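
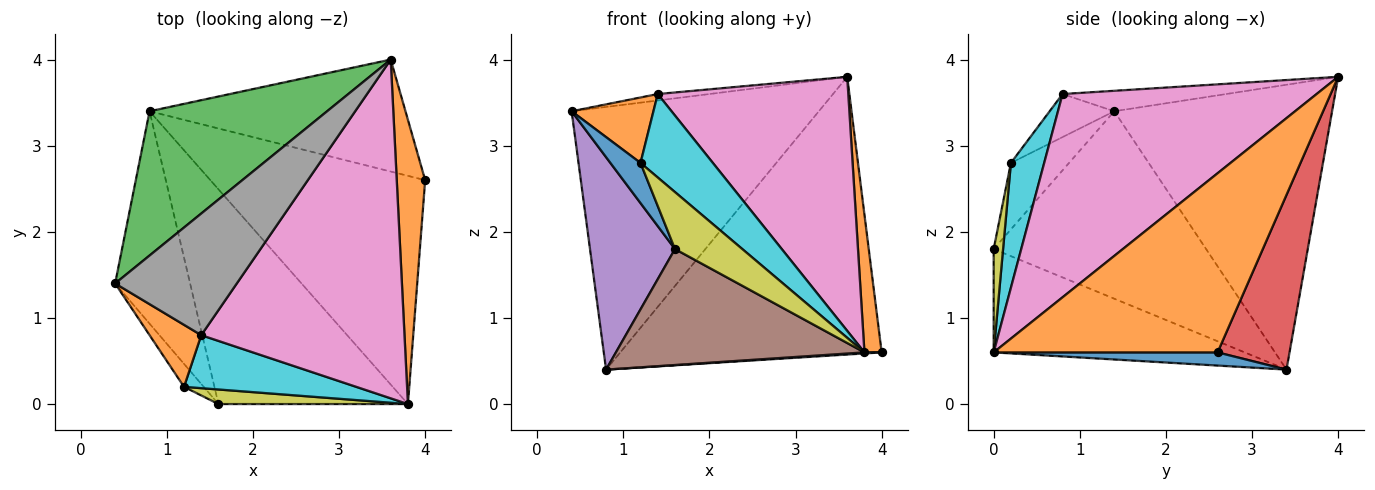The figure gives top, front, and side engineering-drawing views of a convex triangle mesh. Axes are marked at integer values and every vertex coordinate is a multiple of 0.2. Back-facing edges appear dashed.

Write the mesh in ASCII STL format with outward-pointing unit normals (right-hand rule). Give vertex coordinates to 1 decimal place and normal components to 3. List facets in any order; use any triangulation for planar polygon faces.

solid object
 facet normal 0.061 -0.005 -0.998
  outer loop
   vertex 0.8 3.4 0.4
   vertex 4.0 2.6 0.6
   vertex 3.8 0.0 0.6
  endloop
 endfacet
 facet normal 0.985 -0.076 0.156
  outer loop
   vertex 3.6 4.0 3.8
   vertex 3.8 0.0 0.6
   vertex 4.0 2.6 0.6
  endloop
 endfacet
 facet normal -0.611 0.694 0.381
  outer loop
   vertex 3.6 4.0 3.8
   vertex 0.8 3.4 0.4
   vertex 0.4 1.4 3.4
  endloop
 endfacet
 facet normal 0.247 0.899 -0.362
  outer loop
   vertex 3.6 4.0 3.8
   vertex 4.0 2.6 0.6
   vertex 0.8 3.4 0.4
  endloop
 endfacet
 facet normal -0.870 -0.348 -0.348
  outer loop
   vertex 1.6 0.0 1.8
   vertex 0.4 1.4 3.4
   vertex 0.8 3.4 0.4
  endloop
 endfacet
 facet normal -0.433 -0.428 -0.793
  outer loop
   vertex 1.6 0.0 1.8
   vertex 0.8 3.4 0.4
   vertex 3.8 0.0 0.6
  endloop
 endfacet
 facet normal 0.625 -0.469 0.625
  outer loop
   vertex 1.4 0.8 3.6
   vertex 3.8 0.0 0.6
   vertex 3.6 4.0 3.8
  endloop
 endfacet
 facet normal -0.166 0.052 0.985
  outer loop
   vertex 1.4 0.8 3.6
   vertex 3.6 4.0 3.8
   vertex 0.4 1.4 3.4
  endloop
 endfacet
 facet normal 0.134 -0.960 0.246
  outer loop
   vertex 1.2 0.2 2.8
   vertex 1.6 0.0 1.8
   vertex 3.8 0.0 0.6
  endloop
 endfacet
 facet normal 0.362 -0.787 0.500
  outer loop
   vertex 1.2 0.2 2.8
   vertex 3.8 0.0 0.6
   vertex 1.4 0.8 3.6
  endloop
 endfacet
 facet normal -0.859 -0.445 -0.254
  outer loop
   vertex 1.2 0.2 2.8
   vertex 0.4 1.4 3.4
   vertex 1.6 0.0 1.8
  endloop
 endfacet
 facet normal -0.497 -0.630 0.597
  outer loop
   vertex 1.2 0.2 2.8
   vertex 1.4 0.8 3.6
   vertex 0.4 1.4 3.4
  endloop
 endfacet
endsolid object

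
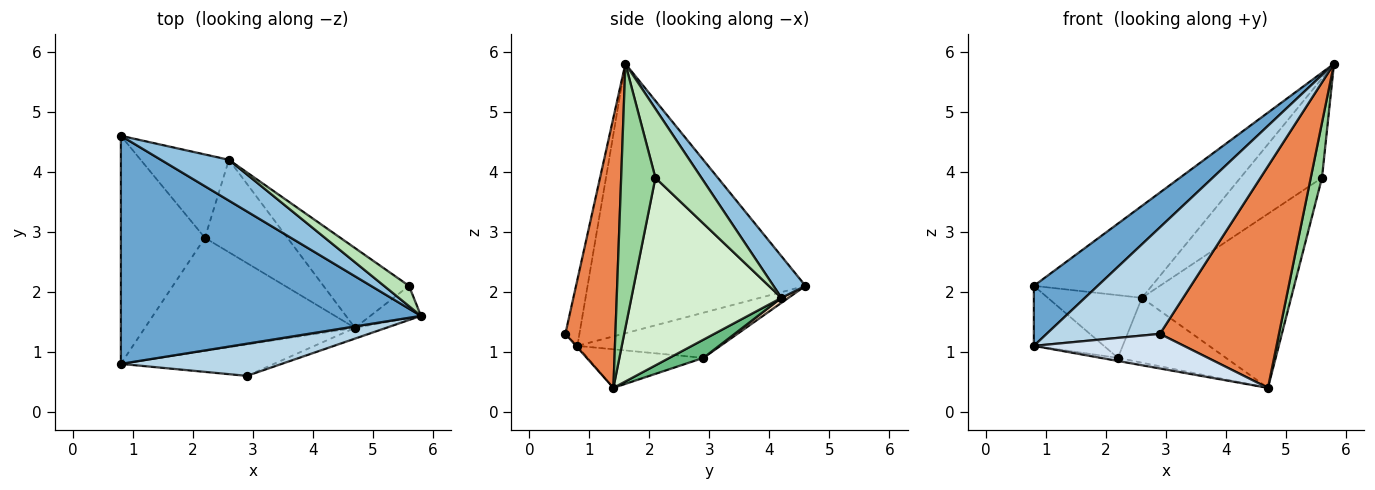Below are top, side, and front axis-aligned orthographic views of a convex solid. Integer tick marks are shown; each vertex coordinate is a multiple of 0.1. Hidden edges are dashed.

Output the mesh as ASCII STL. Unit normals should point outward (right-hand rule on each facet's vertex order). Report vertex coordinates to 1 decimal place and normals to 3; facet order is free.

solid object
 facet normal -0.656 -0.192 0.730
  outer loop
   vertex 0.8 4.6 2.1
   vertex 0.8 0.8 1.1
   vertex 5.8 1.6 5.8
  endloop
 endfacet
 facet normal 0.241 0.887 0.394
  outer loop
   vertex 2.6 4.2 1.9
   vertex 0.8 4.6 2.1
   vertex 5.8 1.6 5.8
  endloop
 endfacet
 facet normal -0.118 -0.951 0.287
  outer loop
   vertex 2.9 0.6 1.3
   vertex 5.8 1.6 5.8
   vertex 0.8 0.8 1.1
  endloop
 endfacet
 facet normal -0.007 -0.741 -0.672
  outer loop
   vertex 2.9 0.6 1.3
   vertex 0.8 0.8 1.1
   vertex 4.7 1.4 0.4
  endloop
 endfacet
 facet normal 0.387 -0.921 -0.045
  outer loop
   vertex 2.9 0.6 1.3
   vertex 4.7 1.4 0.4
   vertex 5.8 1.6 5.8
  endloop
 endfacet
 facet normal -0.461 0.226 -0.858
  outer loop
   vertex 2.2 2.9 0.9
   vertex 0.8 0.8 1.1
   vertex 0.8 4.6 2.1
  endloop
 endfacet
 facet normal -0.181 0.027 -0.983
  outer loop
   vertex 2.2 2.9 0.9
   vertex 4.7 1.4 0.4
   vertex 0.8 0.8 1.1
  endloop
 endfacet
 facet normal 0.045 0.600 -0.798
  outer loop
   vertex 2.2 2.9 0.9
   vertex 0.8 4.6 2.1
   vertex 2.6 4.2 1.9
  endloop
 endfacet
 facet normal 0.178 0.565 -0.806
  outer loop
   vertex 2.2 2.9 0.9
   vertex 2.6 4.2 1.9
   vertex 4.7 1.4 0.4
  endloop
 endfacet
 facet normal 0.935 -0.307 -0.179
  outer loop
   vertex 5.6 2.1 3.9
   vertex 5.8 1.6 5.8
   vertex 4.7 1.4 0.4
  endloop
 endfacet
 facet normal 0.484 0.858 0.175
  outer loop
   vertex 5.6 2.1 3.9
   vertex 2.6 4.2 1.9
   vertex 5.8 1.6 5.8
  endloop
 endfacet
 facet normal 0.675 0.671 -0.308
  outer loop
   vertex 5.6 2.1 3.9
   vertex 4.7 1.4 0.4
   vertex 2.6 4.2 1.9
  endloop
 endfacet
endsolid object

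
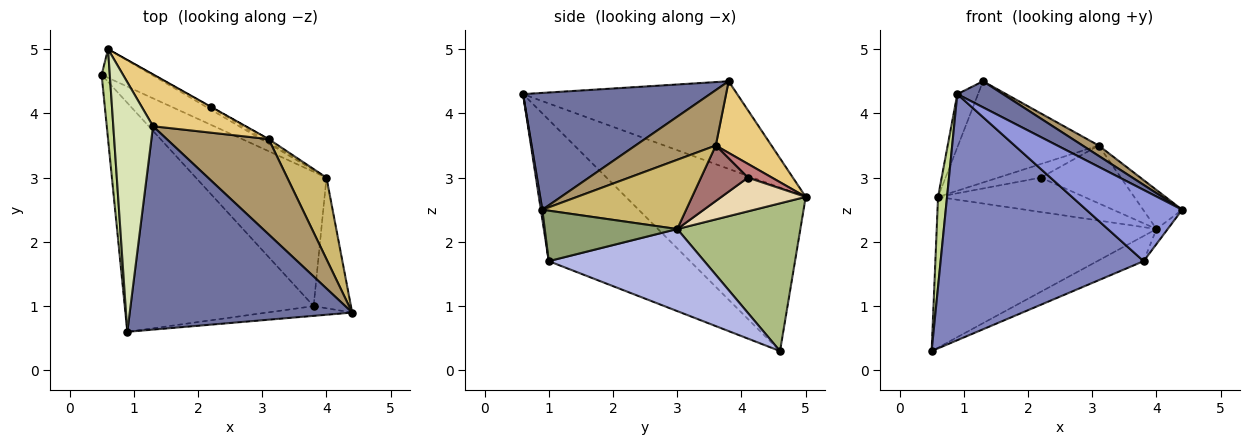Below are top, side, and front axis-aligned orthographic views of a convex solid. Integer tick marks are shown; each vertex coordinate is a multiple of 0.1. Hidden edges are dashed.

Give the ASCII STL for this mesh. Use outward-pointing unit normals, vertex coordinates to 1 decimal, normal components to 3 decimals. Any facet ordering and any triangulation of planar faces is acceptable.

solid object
 facet normal 0.462 -0.113 0.880
  outer loop
   vertex 1.3 3.8 4.5
   vertex 0.9 0.6 4.3
   vertex 4.4 0.9 2.5
  endloop
 endfacet
 facet normal -0.454 -0.652 -0.607
  outer loop
   vertex 3.8 1.0 1.7
   vertex 0.9 0.6 4.3
   vertex 0.5 4.6 0.3
  endloop
 endfacet
 facet normal 0.015 -0.991 -0.135
  outer loop
   vertex 3.8 1.0 1.7
   vertex 4.4 0.9 2.5
   vertex 0.9 0.6 4.3
  endloop
 endfacet
 facet normal 0.526 0.157 -0.836
  outer loop
   vertex 3.8 1.0 1.7
   vertex 0.5 4.6 0.3
   vertex 4.0 3.0 2.2
  endloop
 endfacet
 facet normal 0.802 0.068 -0.593
  outer loop
   vertex 3.8 1.0 1.7
   vertex 4.0 3.0 2.2
   vertex 4.4 0.9 2.5
  endloop
 endfacet
 facet normal 0.482 0.861 -0.164
  outer loop
   vertex 0.6 5.0 2.7
   vertex 4.0 3.0 2.2
   vertex 0.5 4.6 0.3
  endloop
 endfacet
 facet normal -0.998 -0.050 0.050
  outer loop
   vertex 0.6 5.0 2.7
   vertex 0.5 4.6 0.3
   vertex 0.9 0.6 4.3
  endloop
 endfacet
 facet normal -0.907 0.088 0.411
  outer loop
   vertex 0.6 5.0 2.7
   vertex 0.9 0.6 4.3
   vertex 1.3 3.8 4.5
  endloop
 endfacet
 facet normal 0.475 -0.095 0.875
  outer loop
   vertex 3.1 3.6 3.5
   vertex 1.3 3.8 4.5
   vertex 4.4 0.9 2.5
  endloop
 endfacet
 facet normal 0.847 0.230 0.480
  outer loop
   vertex 3.1 3.6 3.5
   vertex 4.4 0.9 2.5
   vertex 4.0 3.0 2.2
  endloop
 endfacet
 facet normal 0.332 0.839 0.430
  outer loop
   vertex 3.1 3.6 3.5
   vertex 0.6 5.0 2.7
   vertex 1.3 3.8 4.5
  endloop
 endfacet
 facet normal 0.499 0.864 -0.066
  outer loop
   vertex 2.2 4.1 3.0
   vertex 4.0 3.0 2.2
   vertex 0.6 5.0 2.7
  endloop
 endfacet
 facet normal 0.505 0.862 -0.048
  outer loop
   vertex 2.2 4.1 3.0
   vertex 3.1 3.6 3.5
   vertex 4.0 3.0 2.2
  endloop
 endfacet
 facet normal 0.493 0.870 -0.016
  outer loop
   vertex 2.2 4.1 3.0
   vertex 0.6 5.0 2.7
   vertex 3.1 3.6 3.5
  endloop
 endfacet
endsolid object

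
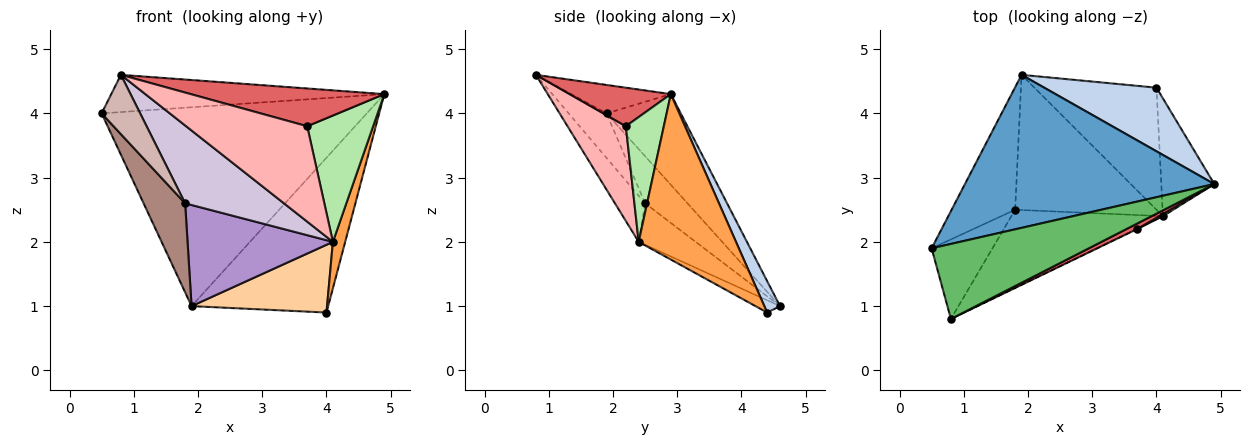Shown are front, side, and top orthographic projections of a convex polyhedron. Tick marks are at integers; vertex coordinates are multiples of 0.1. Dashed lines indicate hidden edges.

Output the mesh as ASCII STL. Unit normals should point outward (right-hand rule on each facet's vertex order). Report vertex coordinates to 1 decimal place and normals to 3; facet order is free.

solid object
 facet normal -0.216 0.774 0.595
  outer loop
   vertex 1.9 4.6 1.0
   vertex 0.5 1.9 4.0
   vertex 4.9 2.9 4.3
  endloop
 endfacet
 facet normal 0.106 0.920 0.378
  outer loop
   vertex 4.0 4.4 0.9
   vertex 1.9 4.6 1.0
   vertex 4.9 2.9 4.3
  endloop
 endfacet
 facet normal 0.946 -0.119 -0.303
  outer loop
   vertex 4.1 2.4 2.0
   vertex 4.0 4.4 0.9
   vertex 4.9 2.9 4.3
  endloop
 endfacet
 facet normal -0.088 -0.483 -0.871
  outer loop
   vertex 4.1 2.4 2.0
   vertex 1.9 4.6 1.0
   vertex 4.0 4.4 0.9
  endloop
 endfacet
 facet normal -0.160 0.439 0.884
  outer loop
   vertex 0.8 0.8 4.6
   vertex 4.9 2.9 4.3
   vertex 0.5 1.9 4.0
  endloop
 endfacet
 facet normal 0.499 -0.866 0.015
  outer loop
   vertex 3.7 2.2 3.8
   vertex 4.1 2.4 2.0
   vertex 4.9 2.9 4.3
  endloop
 endfacet
 facet normal 0.460 -0.879 0.128
  outer loop
   vertex 3.7 2.2 3.8
   vertex 4.9 2.9 4.3
   vertex 0.8 0.8 4.6
  endloop
 endfacet
 facet normal 0.434 -0.901 -0.004
  outer loop
   vertex 3.7 2.2 3.8
   vertex 0.8 0.8 4.6
   vertex 4.1 2.4 2.0
  endloop
 endfacet
 facet normal -0.229 -0.583 -0.780
  outer loop
   vertex 1.8 2.5 2.6
   vertex 1.9 4.6 1.0
   vertex 4.1 2.4 2.0
  endloop
 endfacet
 facet normal -0.211 -0.690 -0.692
  outer loop
   vertex 1.8 2.5 2.6
   vertex 4.1 2.4 2.0
   vertex 0.8 0.8 4.6
  endloop
 endfacet
 facet normal -0.514 -0.504 -0.694
  outer loop
   vertex 1.8 2.5 2.6
   vertex 0.5 1.9 4.0
   vertex 1.9 4.6 1.0
  endloop
 endfacet
 facet normal -0.507 -0.515 -0.691
  outer loop
   vertex 1.8 2.5 2.6
   vertex 0.8 0.8 4.6
   vertex 0.5 1.9 4.0
  endloop
 endfacet
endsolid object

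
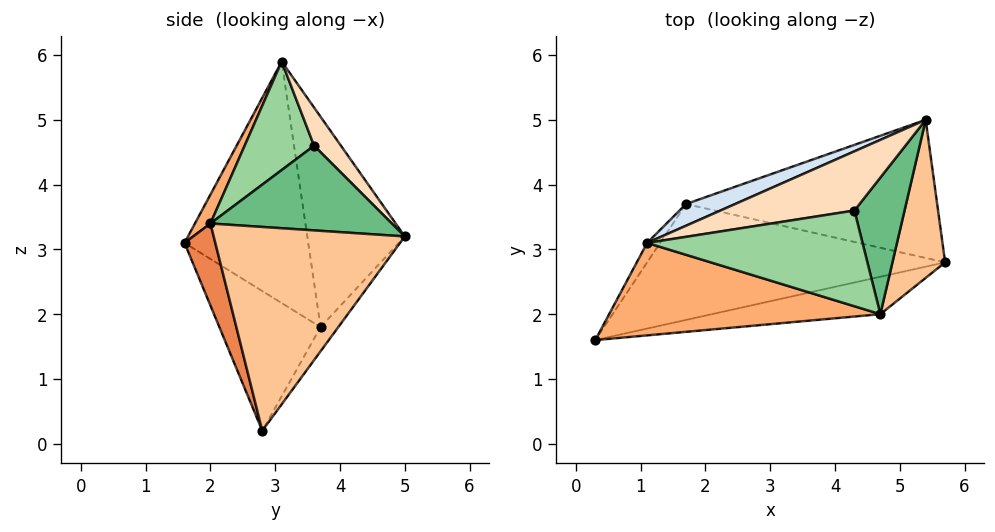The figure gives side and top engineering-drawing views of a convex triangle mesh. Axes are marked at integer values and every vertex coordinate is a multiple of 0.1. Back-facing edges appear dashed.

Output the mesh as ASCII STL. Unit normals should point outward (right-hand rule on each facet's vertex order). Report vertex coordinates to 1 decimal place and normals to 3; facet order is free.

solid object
 facet normal -0.409 -0.267 -0.872
  outer loop
   vertex 1.7 3.7 1.8
   vertex 5.7 2.8 0.2
   vertex 0.3 1.6 3.1
  endloop
 endfacet
 facet normal -0.057 0.802 -0.594
  outer loop
   vertex 1.7 3.7 1.8
   vertex 5.4 5.0 3.2
   vertex 5.7 2.8 0.2
  endloop
 endfacet
 facet normal -0.844 0.535 -0.045
  outer loop
   vertex 1.7 3.7 1.8
   vertex 0.3 1.6 3.1
   vertex 1.1 3.1 5.9
  endloop
 endfacet
 facet normal -0.358 0.930 0.084
  outer loop
   vertex 1.7 3.7 1.8
   vertex 1.1 3.1 5.9
   vertex 5.4 5.0 3.2
  endloop
 endfacet
 facet normal 0.103 -0.972 -0.211
  outer loop
   vertex 4.7 2.0 3.4
   vertex 0.3 1.6 3.1
   vertex 5.7 2.8 0.2
  endloop
 endfacet
 facet normal 0.049 -0.886 0.461
  outer loop
   vertex 4.7 2.0 3.4
   vertex 1.1 3.1 5.9
   vertex 0.3 1.6 3.1
  endloop
 endfacet
 facet normal 0.948 -0.205 0.245
  outer loop
   vertex 4.7 2.0 3.4
   vertex 5.7 2.8 0.2
   vertex 5.4 5.0 3.2
  endloop
 endfacet
 facet normal 0.220 0.598 0.771
  outer loop
   vertex 4.3 3.6 4.6
   vertex 5.4 5.0 3.2
   vertex 1.1 3.1 5.9
  endloop
 endfacet
 facet normal 0.849 -0.165 0.502
  outer loop
   vertex 4.3 3.6 4.6
   vertex 4.7 2.0 3.4
   vertex 5.4 5.0 3.2
  endloop
 endfacet
 facet normal 0.393 -0.487 0.780
  outer loop
   vertex 4.3 3.6 4.6
   vertex 1.1 3.1 5.9
   vertex 4.7 2.0 3.4
  endloop
 endfacet
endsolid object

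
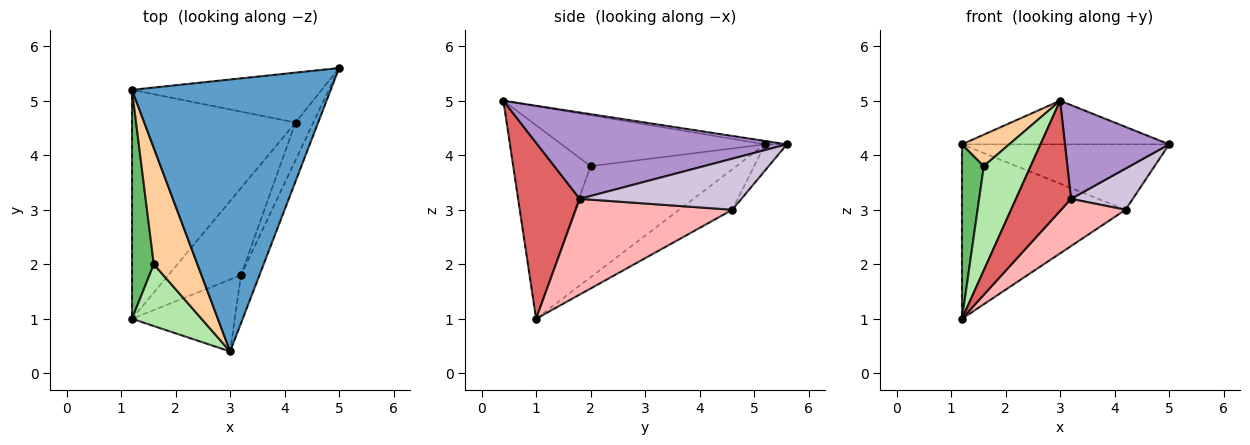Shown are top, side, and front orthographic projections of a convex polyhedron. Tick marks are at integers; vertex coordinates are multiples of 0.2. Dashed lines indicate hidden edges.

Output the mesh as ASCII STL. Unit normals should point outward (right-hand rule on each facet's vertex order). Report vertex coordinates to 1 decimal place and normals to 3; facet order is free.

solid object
 facet normal -0.017 0.158 0.987
  outer loop
   vertex 3.0 0.4 5.0
   vertex 5.0 5.6 4.2
   vertex 1.2 5.2 4.2
  endloop
 endfacet
 facet normal -0.083 0.792 -0.605
  outer loop
   vertex 4.2 4.6 3.0
   vertex 1.2 5.2 4.2
   vertex 5.0 5.6 4.2
  endloop
 endfacet
 facet normal -0.193 0.595 -0.780
  outer loop
   vertex 4.2 4.6 3.0
   vertex 1.2 1.0 1.0
   vertex 1.2 5.2 4.2
  endloop
 endfacet
 facet normal -0.748 -0.174 0.641
  outer loop
   vertex 1.6 2.0 3.8
   vertex 3.0 0.4 5.0
   vertex 1.2 5.2 4.2
  endloop
 endfacet
 facet normal -0.971 -0.145 0.191
  outer loop
   vertex 1.6 2.0 3.8
   vertex 1.2 5.2 4.2
   vertex 1.2 1.0 1.0
  endloop
 endfacet
 facet normal -0.818 -0.495 0.294
  outer loop
   vertex 1.6 2.0 3.8
   vertex 1.2 1.0 1.0
   vertex 3.0 0.4 5.0
  endloop
 endfacet
 facet normal 0.684 -0.611 -0.399
  outer loop
   vertex 3.2 1.8 3.2
   vertex 3.0 0.4 5.0
   vertex 1.2 1.0 1.0
  endloop
 endfacet
 facet normal 0.757 -0.311 -0.575
  outer loop
   vertex 3.2 1.8 3.2
   vertex 1.2 1.0 1.0
   vertex 4.2 4.6 3.0
  endloop
 endfacet
 facet normal 0.905 -0.378 -0.193
  outer loop
   vertex 3.2 1.8 3.2
   vertex 5.0 5.6 4.2
   vertex 3.0 0.4 5.0
  endloop
 endfacet
 facet normal 0.888 -0.339 -0.309
  outer loop
   vertex 3.2 1.8 3.2
   vertex 4.2 4.6 3.0
   vertex 5.0 5.6 4.2
  endloop
 endfacet
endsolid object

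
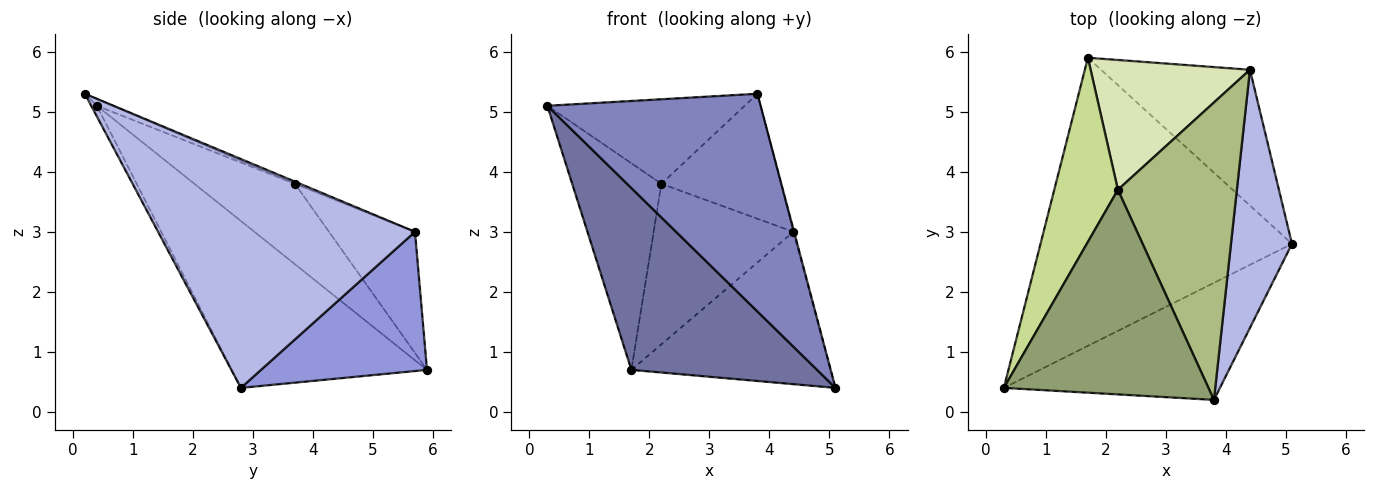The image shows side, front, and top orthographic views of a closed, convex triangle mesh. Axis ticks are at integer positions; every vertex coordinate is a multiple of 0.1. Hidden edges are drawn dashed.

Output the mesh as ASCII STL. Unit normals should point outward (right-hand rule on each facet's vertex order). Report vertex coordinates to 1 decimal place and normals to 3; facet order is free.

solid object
 facet normal -0.489 -0.465 -0.737
  outer loop
   vertex 1.7 5.9 0.7
   vertex 5.1 2.8 0.4
   vertex 0.3 0.4 5.1
  endloop
 endfacet
 facet normal -0.023 -0.881 -0.473
  outer loop
   vertex 3.8 0.2 5.3
   vertex 0.3 0.4 5.1
   vertex 5.1 2.8 0.4
  endloop
 endfacet
 facet normal 0.528 0.634 -0.565
  outer loop
   vertex 4.4 5.7 3.0
   vertex 5.1 2.8 0.4
   vertex 1.7 5.9 0.7
  endloop
 endfacet
 facet normal 0.966 0.002 0.258
  outer loop
   vertex 4.4 5.7 3.0
   vertex 3.8 0.2 5.3
   vertex 5.1 2.8 0.4
  endloop
 endfacet
 facet normal -0.031 0.382 0.924
  outer loop
   vertex 2.2 3.7 3.8
   vertex 0.3 0.4 5.1
   vertex 3.8 0.2 5.3
  endloop
 endfacet
 facet normal -0.017 0.387 0.922
  outer loop
   vertex 2.2 3.7 3.8
   vertex 3.8 0.2 5.3
   vertex 4.4 5.7 3.0
  endloop
 endfacet
 facet normal -0.644 0.571 0.509
  outer loop
   vertex 2.2 3.7 3.8
   vertex 1.7 5.9 0.7
   vertex 0.3 0.4 5.1
  endloop
 endfacet
 facet normal -0.431 0.701 0.567
  outer loop
   vertex 2.2 3.7 3.8
   vertex 4.4 5.7 3.0
   vertex 1.7 5.9 0.7
  endloop
 endfacet
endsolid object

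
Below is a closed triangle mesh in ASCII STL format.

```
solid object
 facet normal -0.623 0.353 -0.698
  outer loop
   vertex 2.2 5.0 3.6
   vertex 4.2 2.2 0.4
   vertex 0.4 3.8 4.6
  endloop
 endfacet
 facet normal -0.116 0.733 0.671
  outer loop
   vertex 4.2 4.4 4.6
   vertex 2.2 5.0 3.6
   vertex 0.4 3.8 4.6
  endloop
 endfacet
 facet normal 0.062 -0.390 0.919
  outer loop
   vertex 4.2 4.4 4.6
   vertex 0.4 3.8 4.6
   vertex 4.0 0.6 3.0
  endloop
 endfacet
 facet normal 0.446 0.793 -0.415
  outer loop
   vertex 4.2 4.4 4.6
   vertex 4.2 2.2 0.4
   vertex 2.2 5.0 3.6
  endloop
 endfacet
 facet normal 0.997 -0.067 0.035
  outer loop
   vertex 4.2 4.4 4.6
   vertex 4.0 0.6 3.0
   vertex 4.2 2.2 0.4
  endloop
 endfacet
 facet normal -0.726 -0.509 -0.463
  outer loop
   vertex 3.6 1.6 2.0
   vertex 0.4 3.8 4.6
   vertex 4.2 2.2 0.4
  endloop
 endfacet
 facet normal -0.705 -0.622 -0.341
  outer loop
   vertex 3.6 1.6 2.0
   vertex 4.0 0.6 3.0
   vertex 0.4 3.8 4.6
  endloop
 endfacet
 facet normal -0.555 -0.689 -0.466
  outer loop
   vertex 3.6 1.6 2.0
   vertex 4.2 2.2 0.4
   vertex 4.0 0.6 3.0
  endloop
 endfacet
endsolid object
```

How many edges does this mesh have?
12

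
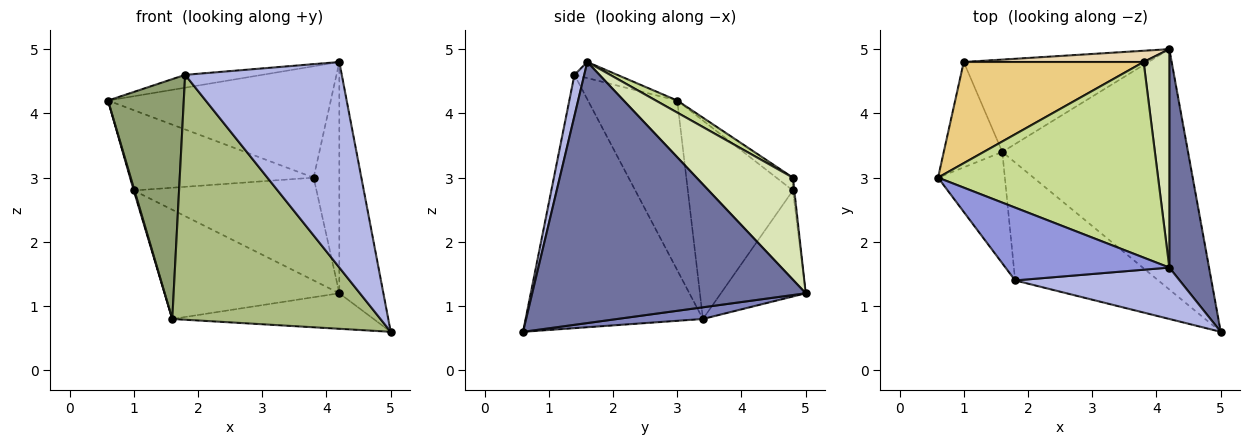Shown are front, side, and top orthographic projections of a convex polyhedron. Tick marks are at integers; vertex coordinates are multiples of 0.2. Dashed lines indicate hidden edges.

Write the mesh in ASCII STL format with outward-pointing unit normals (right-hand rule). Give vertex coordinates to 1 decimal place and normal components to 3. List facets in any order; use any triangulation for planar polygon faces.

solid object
 facet normal 0.976 0.157 0.149
  outer loop
   vertex 4.2 1.6 4.8
   vertex 5.0 0.6 0.6
   vertex 4.2 5.0 1.2
  endloop
 endfacet
 facet normal 0.062 0.146 -0.987
  outer loop
   vertex 1.6 3.4 0.8
   vertex 4.2 5.0 1.2
   vertex 5.0 0.6 0.6
  endloop
 endfacet
 facet normal -0.096 0.173 0.980
  outer loop
   vertex 1.8 1.4 4.6
   vertex 4.2 1.6 4.8
   vertex 0.6 3.0 4.2
  endloop
 endfacet
 facet normal 0.061 -0.968 0.242
  outer loop
   vertex 1.8 1.4 4.6
   vertex 5.0 0.6 0.6
   vertex 4.2 1.6 4.8
  endloop
 endfacet
 facet normal -0.730 -0.620 -0.288
  outer loop
   vertex 1.8 1.4 4.6
   vertex 0.6 3.0 4.2
   vertex 1.6 3.4 0.8
  endloop
 endfacet
 facet normal -0.609 -0.715 -0.344
  outer loop
   vertex 1.8 1.4 4.6
   vertex 1.6 3.4 0.8
   vertex 5.0 0.6 0.6
  endloop
 endfacet
 facet normal 0.048 0.494 0.868
  outer loop
   vertex 3.8 4.8 3.0
   vertex 0.6 3.0 4.2
   vertex 4.2 1.6 4.8
  endloop
 endfacet
 facet normal 0.939 0.250 0.236
  outer loop
   vertex 3.8 4.8 3.0
   vertex 4.2 1.6 4.8
   vertex 4.2 5.0 1.2
  endloop
 endfacet
 facet normal -0.959 -0.007 -0.283
  outer loop
   vertex 1.0 4.8 2.8
   vertex 1.6 3.4 0.8
   vertex 0.6 3.0 4.2
  endloop
 endfacet
 facet normal -0.347 0.716 -0.605
  outer loop
   vertex 1.0 4.8 2.8
   vertex 4.2 5.0 1.2
   vertex 1.6 3.4 0.8
  endloop
 endfacet
 facet normal -0.056 0.621 0.782
  outer loop
   vertex 1.0 4.8 2.8
   vertex 0.6 3.0 4.2
   vertex 3.8 4.8 3.0
  endloop
 endfacet
 facet normal -0.008 0.994 0.109
  outer loop
   vertex 1.0 4.8 2.8
   vertex 3.8 4.8 3.0
   vertex 4.2 5.0 1.2
  endloop
 endfacet
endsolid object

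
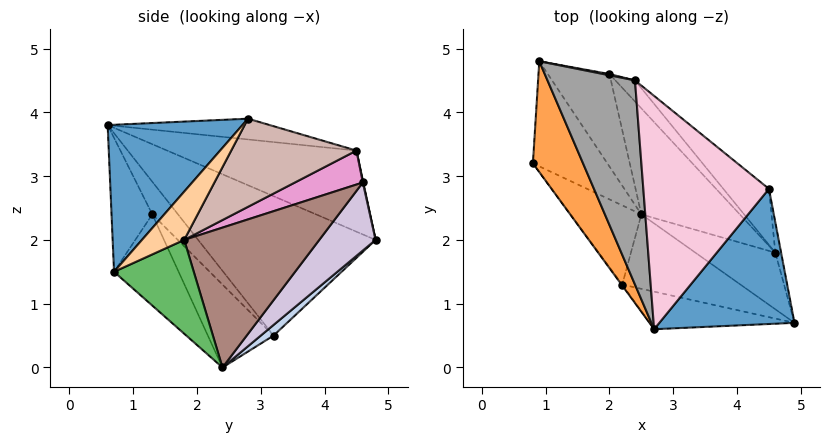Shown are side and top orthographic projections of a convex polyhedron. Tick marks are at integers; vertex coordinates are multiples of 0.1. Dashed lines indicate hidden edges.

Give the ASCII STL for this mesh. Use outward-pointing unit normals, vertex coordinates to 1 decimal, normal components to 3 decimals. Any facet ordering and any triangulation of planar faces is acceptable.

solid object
 facet normal 0.622 -0.535 0.572
  outer loop
   vertex 2.7 0.6 3.8
   vertex 4.9 0.7 1.5
   vertex 4.5 2.8 3.9
  endloop
 endfacet
 facet normal 0.104 0.677 -0.729
  outer loop
   vertex 0.9 4.8 2.0
   vertex 2.5 2.4 0.0
   vertex 0.8 3.2 0.5
  endloop
 endfacet
 facet normal -0.911 -0.250 0.328
  outer loop
   vertex 0.9 4.8 2.0
   vertex 0.8 3.2 0.5
   vertex 2.7 0.6 3.8
  endloop
 endfacet
 facet normal 0.944 0.309 -0.113
  outer loop
   vertex 4.6 1.8 2.0
   vertex 4.5 2.8 3.9
   vertex 4.9 0.7 1.5
  endloop
 endfacet
 facet normal 0.680 0.449 -0.580
  outer loop
   vertex 4.6 1.8 2.0
   vertex 4.9 0.7 1.5
   vertex 2.5 2.4 0.0
  endloop
 endfacet
 facet normal -0.309 -0.890 -0.335
  outer loop
   vertex 2.2 1.3 2.4
   vertex 4.9 0.7 1.5
   vertex 2.7 0.6 3.8
  endloop
 endfacet
 facet normal -0.329 -0.842 -0.427
  outer loop
   vertex 2.2 1.3 2.4
   vertex 2.5 2.4 0.0
   vertex 4.9 0.7 1.5
  endloop
 endfacet
 facet normal -0.796 -0.605 -0.018
  outer loop
   vertex 2.2 1.3 2.4
   vertex 2.7 0.6 3.8
   vertex 0.8 3.2 0.5
  endloop
 endfacet
 facet normal -0.484 -0.771 -0.414
  outer loop
   vertex 2.2 1.3 2.4
   vertex 0.8 3.2 0.5
   vertex 2.5 2.4 0.0
  endloop
 endfacet
 facet normal 0.510 0.725 -0.462
  outer loop
   vertex 2.0 4.6 2.9
   vertex 2.5 2.4 0.0
   vertex 0.9 4.8 2.0
  endloop
 endfacet
 facet normal 0.595 0.687 -0.418
  outer loop
   vertex 2.0 4.6 2.9
   vertex 4.6 1.8 2.0
   vertex 2.5 2.4 0.0
  endloop
 endfacet
 facet normal 0.640 0.693 -0.331
  outer loop
   vertex 2.4 4.5 3.4
   vertex 4.5 2.8 3.9
   vertex 4.6 1.8 2.0
  endloop
 endfacet
 facet normal 0.623 0.694 -0.360
  outer loop
   vertex 2.4 4.5 3.4
   vertex 4.6 1.8 2.0
   vertex 2.0 4.6 2.9
  endloop
 endfacet
 facet normal -0.163 0.088 0.983
  outer loop
   vertex 2.4 4.5 3.4
   vertex 2.7 0.6 3.8
   vertex 4.5 2.8 3.9
  endloop
 endfacet
 facet normal -0.680 0.023 0.733
  outer loop
   vertex 2.4 4.5 3.4
   vertex 0.9 4.8 2.0
   vertex 2.7 0.6 3.8
  endloop
 endfacet
 facet normal 0.052 0.986 0.156
  outer loop
   vertex 2.4 4.5 3.4
   vertex 2.0 4.6 2.9
   vertex 0.9 4.8 2.0
  endloop
 endfacet
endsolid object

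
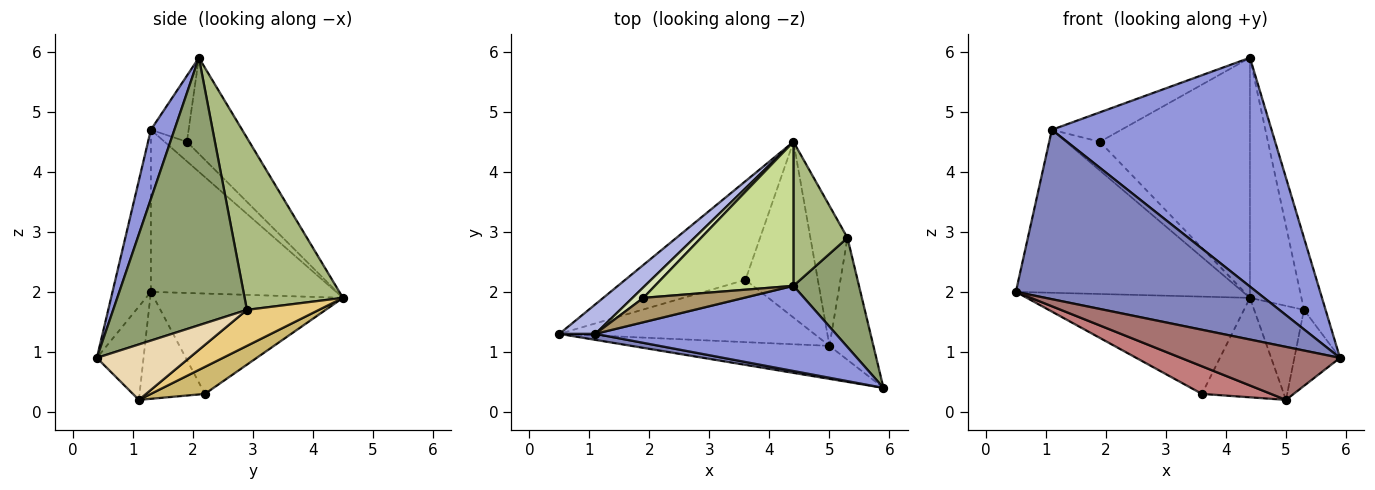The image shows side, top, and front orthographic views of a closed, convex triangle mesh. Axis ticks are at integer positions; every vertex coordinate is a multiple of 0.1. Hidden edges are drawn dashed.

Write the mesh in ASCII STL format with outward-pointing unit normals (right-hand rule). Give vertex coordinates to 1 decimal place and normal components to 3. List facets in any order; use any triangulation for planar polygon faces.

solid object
 facet normal -0.511 0.604 -0.612
  outer loop
   vertex 3.6 2.2 0.3
   vertex 0.5 1.3 2.0
   vertex 4.4 4.5 1.9
  endloop
 endfacet
 facet normal -0.157 -0.987 0.035
  outer loop
   vertex 1.1 1.3 4.7
   vertex 0.5 1.3 2.0
   vertex 5.9 0.4 0.9
  endloop
 endfacet
 facet normal 0.100 -0.933 0.347
  outer loop
   vertex 1.1 1.3 4.7
   vertex 5.9 0.4 0.9
   vertex 4.4 2.1 5.9
  endloop
 endfacet
 facet normal -0.626 0.767 0.139
  outer loop
   vertex 1.1 1.3 4.7
   vertex 4.4 4.5 1.9
   vertex 0.5 1.3 2.0
  endloop
 endfacet
 facet normal 0.960 0.155 0.235
  outer loop
   vertex 5.3 2.9 1.7
   vertex 4.4 2.1 5.9
   vertex 5.9 0.4 0.9
  endloop
 endfacet
 facet normal 0.854 0.447 0.268
  outer loop
   vertex 5.3 2.9 1.7
   vertex 4.4 4.5 1.9
   vertex 4.4 2.1 5.9
  endloop
 endfacet
 facet normal -0.336 0.808 0.485
  outer loop
   vertex 1.9 1.9 4.5
   vertex 4.4 2.1 5.9
   vertex 4.4 4.5 1.9
  endloop
 endfacet
 facet normal -0.526 0.799 0.293
  outer loop
   vertex 1.9 1.9 4.5
   vertex 4.4 4.5 1.9
   vertex 1.1 1.3 4.7
  endloop
 endfacet
 facet normal -0.386 0.711 0.588
  outer loop
   vertex 1.9 1.9 4.5
   vertex 1.1 1.3 4.7
   vertex 4.4 2.1 5.9
  endloop
 endfacet
 facet normal 0.309 0.468 -0.828
  outer loop
   vertex 5.0 1.1 0.2
   vertex 3.6 2.2 0.3
   vertex 4.4 4.5 1.9
  endloop
 endfacet
 facet normal 0.628 0.434 -0.646
  outer loop
   vertex 5.0 1.1 0.2
   vertex 4.4 4.5 1.9
   vertex 5.3 2.9 1.7
  endloop
 endfacet
 facet normal 0.731 0.361 -0.579
  outer loop
   vertex 5.0 1.1 0.2
   vertex 5.3 2.9 1.7
   vertex 5.9 0.4 0.9
  endloop
 endfacet
 facet normal -0.242 -0.824 -0.513
  outer loop
   vertex 5.0 1.1 0.2
   vertex 5.9 0.4 0.9
   vertex 0.5 1.3 2.0
  endloop
 endfacet
 facet normal -0.358 -0.378 -0.854
  outer loop
   vertex 5.0 1.1 0.2
   vertex 0.5 1.3 2.0
   vertex 3.6 2.2 0.3
  endloop
 endfacet
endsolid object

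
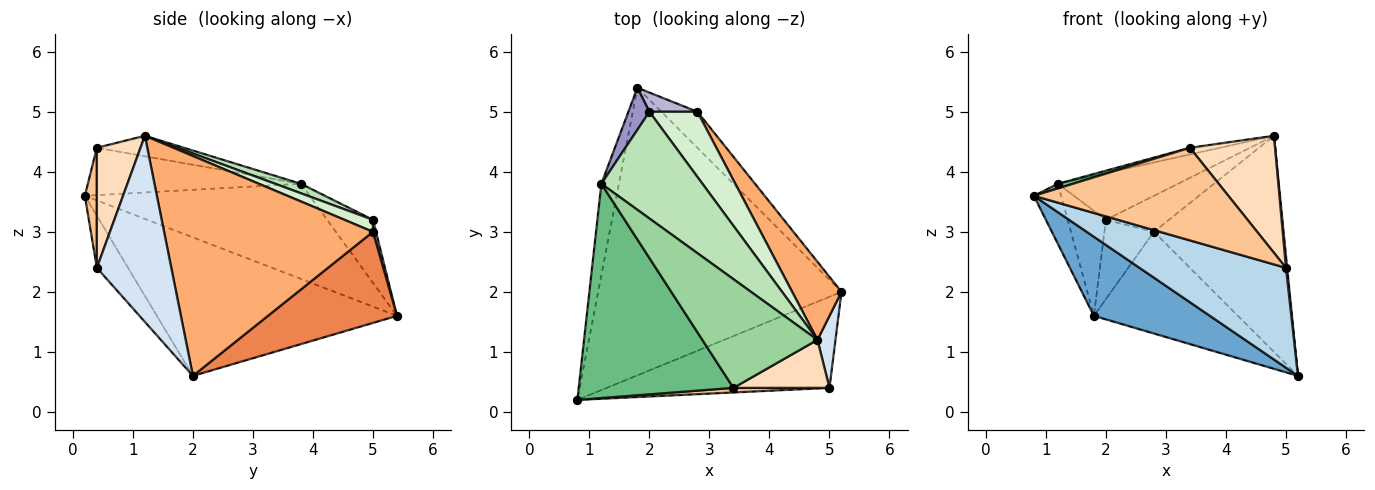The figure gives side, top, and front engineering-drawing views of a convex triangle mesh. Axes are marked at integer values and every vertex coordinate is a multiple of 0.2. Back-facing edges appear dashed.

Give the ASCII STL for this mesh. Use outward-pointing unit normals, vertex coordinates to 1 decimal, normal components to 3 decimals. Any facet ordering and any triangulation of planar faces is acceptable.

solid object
 facet normal -0.481 -0.233 -0.845
  outer loop
   vertex 1.8 5.4 1.6
   vertex 5.2 2.0 0.6
   vertex 0.8 0.2 3.6
  endloop
 endfacet
 facet normal -0.976 0.119 -0.180
  outer loop
   vertex 1.2 3.8 3.8
   vertex 1.8 5.4 1.6
   vertex 0.8 0.2 3.6
  endloop
 endfacet
 facet normal -0.156 -0.730 -0.666
  outer loop
   vertex 5.0 0.4 2.4
   vertex 0.8 0.2 3.6
   vertex 5.2 2.0 0.6
  endloop
 endfacet
 facet normal 0.995 -0.016 0.096
  outer loop
   vertex 5.0 0.4 2.4
   vertex 5.2 2.0 0.6
   vertex 4.8 1.2 4.6
  endloop
 endfacet
 facet normal 0.645 0.720 -0.255
  outer loop
   vertex 2.8 5.0 3.0
   vertex 5.2 2.0 0.6
   vertex 1.8 5.4 1.6
  endloop
 endfacet
 facet normal 0.835 0.518 0.187
  outer loop
   vertex 2.8 5.0 3.0
   vertex 4.8 1.2 4.6
   vertex 5.2 2.0 0.6
  endloop
 endfacet
 facet normal 0.062 -0.997 0.049
  outer loop
   vertex 3.4 0.4 4.4
   vertex 0.8 0.2 3.6
   vertex 5.0 0.4 2.4
  endloop
 endfacet
 facet normal 0.429 -0.836 0.343
  outer loop
   vertex 3.4 0.4 4.4
   vertex 5.0 0.4 2.4
   vertex 4.8 1.2 4.6
  endloop
 endfacet
 facet normal -0.293 -0.021 0.956
  outer loop
   vertex 3.4 0.4 4.4
   vertex 1.2 3.8 3.8
   vertex 0.8 0.2 3.6
  endloop
 endfacet
 facet normal -0.175 0.060 0.983
  outer loop
   vertex 3.4 0.4 4.4
   vertex 4.8 1.2 4.6
   vertex 1.2 3.8 3.8
  endloop
 endfacet
 facet normal 0.086 0.399 0.913
  outer loop
   vertex 2.0 5.0 3.2
   vertex 1.2 3.8 3.8
   vertex 4.8 1.2 4.6
  endloop
 endfacet
 facet normal 0.214 0.473 0.855
  outer loop
   vertex 2.0 5.0 3.2
   vertex 4.8 1.2 4.6
   vertex 2.8 5.0 3.0
  endloop
 endfacet
 facet normal -0.744 0.620 0.248
  outer loop
   vertex 2.0 5.0 3.2
   vertex 1.8 5.4 1.6
   vertex 1.2 3.8 3.8
  endloop
 endfacet
 facet normal 0.059 0.970 0.235
  outer loop
   vertex 2.0 5.0 3.2
   vertex 2.8 5.0 3.0
   vertex 1.8 5.4 1.6
  endloop
 endfacet
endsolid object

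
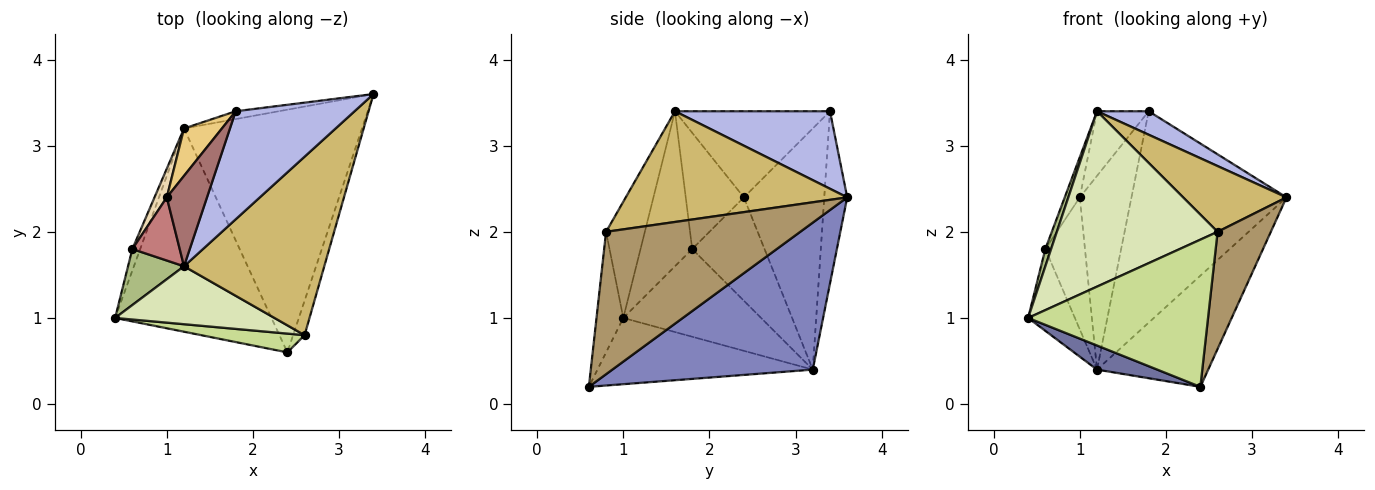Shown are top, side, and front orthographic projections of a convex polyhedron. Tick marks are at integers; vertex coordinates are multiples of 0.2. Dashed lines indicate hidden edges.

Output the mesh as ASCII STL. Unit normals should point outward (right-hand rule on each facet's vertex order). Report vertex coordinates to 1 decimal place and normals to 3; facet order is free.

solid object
 facet normal -0.388 -0.109 -0.915
  outer loop
   vertex 1.2 3.2 0.4
   vertex 2.4 0.6 0.2
   vertex 0.4 1.0 1.0
  endloop
 endfacet
 facet normal 0.600 0.333 -0.727
  outer loop
   vertex 1.2 3.2 0.4
   vertex 3.4 3.6 2.4
   vertex 2.4 0.6 0.2
  endloop
 endfacet
 facet normal -0.146 0.989 -0.037
  outer loop
   vertex 1.2 3.2 0.4
   vertex 1.8 3.4 3.4
   vertex 3.4 3.6 2.4
  endloop
 endfacet
 facet normal 0.537 -0.179 0.824
  outer loop
   vertex 1.2 1.6 3.4
   vertex 3.4 3.6 2.4
   vertex 1.8 3.4 3.4
  endloop
 endfacet
 facet normal -0.944 0.320 -0.084
  outer loop
   vertex 0.6 1.8 1.8
   vertex 1.2 3.2 0.4
   vertex 0.4 1.0 1.0
  endloop
 endfacet
 facet normal -0.935 -0.104 0.338
  outer loop
   vertex 0.6 1.8 1.8
   vertex 0.4 1.0 1.0
   vertex 1.2 1.6 3.4
  endloop
 endfacet
 facet normal -0.146 -0.981 0.125
  outer loop
   vertex 2.6 0.8 2.0
   vertex 0.4 1.0 1.0
   vertex 2.4 0.6 0.2
  endloop
 endfacet
 facet normal -0.223 -0.926 0.306
  outer loop
   vertex 2.6 0.8 2.0
   vertex 1.2 1.6 3.4
   vertex 0.4 1.0 1.0
  endloop
 endfacet
 facet normal 0.962 -0.264 -0.078
  outer loop
   vertex 2.6 0.8 2.0
   vertex 2.4 0.6 0.2
   vertex 3.4 3.6 2.4
  endloop
 endfacet
 facet normal 0.595 -0.278 0.754
  outer loop
   vertex 2.6 0.8 2.0
   vertex 3.4 3.6 2.4
   vertex 1.2 1.6 3.4
  endloop
 endfacet
 facet normal -0.834 0.536 0.131
  outer loop
   vertex 1.0 2.4 2.4
   vertex 1.8 3.4 3.4
   vertex 1.2 3.2 0.4
  endloop
 endfacet
 facet normal -0.872 0.478 0.104
  outer loop
   vertex 1.0 2.4 2.4
   vertex 1.2 3.2 0.4
   vertex 0.6 1.8 1.8
  endloop
 endfacet
 facet normal -0.867 0.289 0.405
  outer loop
   vertex 1.0 2.4 2.4
   vertex 1.2 1.6 3.4
   vertex 1.8 3.4 3.4
  endloop
 endfacet
 facet normal -0.901 0.233 0.367
  outer loop
   vertex 1.0 2.4 2.4
   vertex 0.6 1.8 1.8
   vertex 1.2 1.6 3.4
  endloop
 endfacet
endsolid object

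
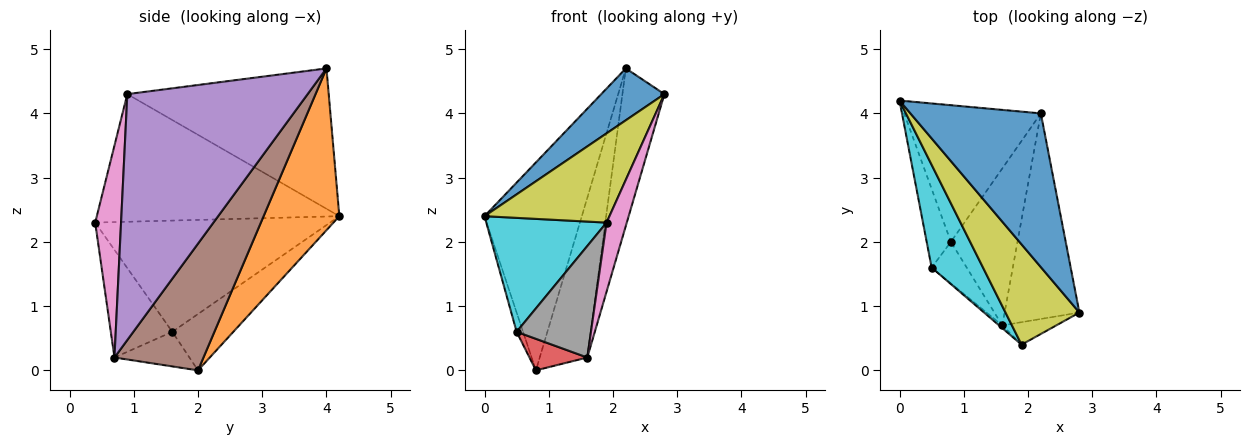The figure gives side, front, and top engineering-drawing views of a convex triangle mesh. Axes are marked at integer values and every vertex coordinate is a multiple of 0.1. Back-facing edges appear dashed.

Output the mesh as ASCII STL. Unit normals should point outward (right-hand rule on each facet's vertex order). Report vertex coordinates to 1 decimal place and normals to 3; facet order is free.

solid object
 facet normal -0.714 -0.224 0.663
  outer loop
   vertex 2.2 4.0 4.7
   vertex 0.0 4.2 2.4
   vertex 2.8 0.9 4.3
  endloop
 endfacet
 facet normal 0.545 0.701 -0.460
  outer loop
   vertex 0.8 2.0 0.0
   vertex 0.0 4.2 2.4
   vertex 2.2 4.0 4.7
  endloop
 endfacet
 facet normal -0.914 0.096 -0.393
  outer loop
   vertex 0.5 1.6 0.6
   vertex 0.0 4.2 2.4
   vertex 0.8 2.0 0.0
  endloop
 endfacet
 facet normal -0.617 -0.476 -0.626
  outer loop
   vertex 1.6 0.7 0.2
   vertex 0.5 1.6 0.6
   vertex 0.8 2.0 0.0
  endloop
 endfacet
 facet normal 0.934 0.217 -0.284
  outer loop
   vertex 1.6 0.7 0.2
   vertex 2.2 4.0 4.7
   vertex 2.8 0.9 4.3
  endloop
 endfacet
 facet normal 0.800 0.428 -0.420
  outer loop
   vertex 1.6 0.7 0.2
   vertex 0.8 2.0 0.0
   vertex 2.2 4.0 4.7
  endloop
 endfacet
 facet normal 0.772 -0.604 -0.197
  outer loop
   vertex 1.9 0.4 2.3
   vertex 1.6 0.7 0.2
   vertex 2.8 0.9 4.3
  endloop
 endfacet
 facet normal -0.637 -0.770 -0.019
  outer loop
   vertex 1.9 0.4 2.3
   vertex 0.5 1.6 0.6
   vertex 1.6 0.7 0.2
  endloop
 endfacet
 facet normal -0.790 -0.407 0.458
  outer loop
   vertex 1.9 0.4 2.3
   vertex 2.8 0.9 4.3
   vertex 0.0 4.2 2.4
  endloop
 endfacet
 facet normal -0.823 -0.422 0.380
  outer loop
   vertex 1.9 0.4 2.3
   vertex 0.0 4.2 2.4
   vertex 0.5 1.6 0.6
  endloop
 endfacet
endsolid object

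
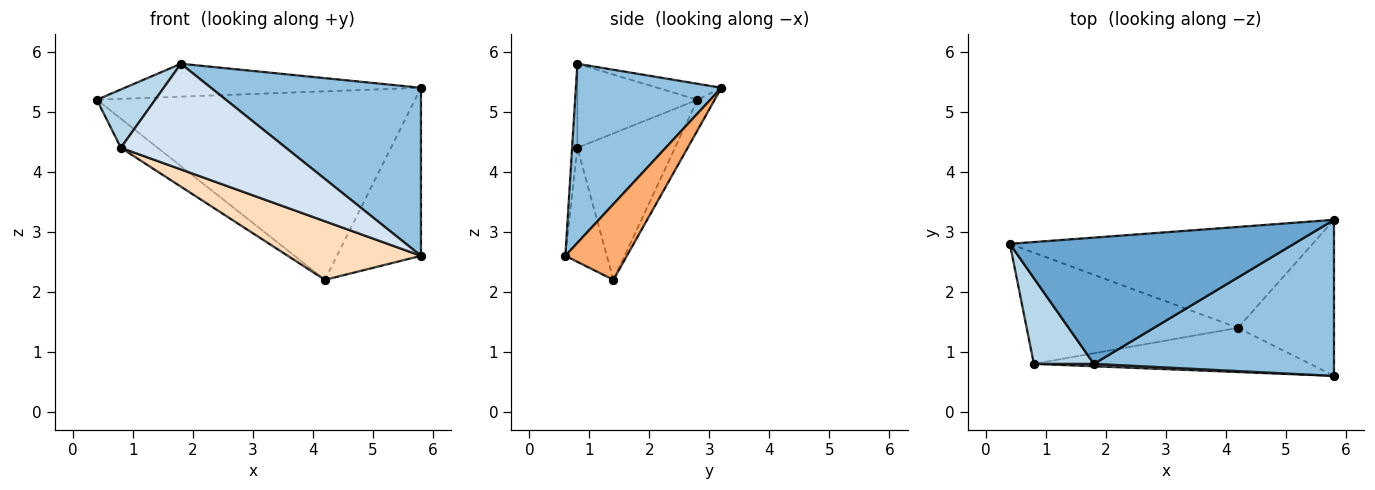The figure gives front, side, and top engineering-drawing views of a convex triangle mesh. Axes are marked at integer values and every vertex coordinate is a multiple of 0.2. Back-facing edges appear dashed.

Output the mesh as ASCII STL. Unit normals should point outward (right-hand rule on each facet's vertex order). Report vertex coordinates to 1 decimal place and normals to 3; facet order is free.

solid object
 facet normal -0.054 0.252 0.966
  outer loop
   vertex 1.8 0.8 5.8
   vertex 5.8 3.2 5.4
   vertex 0.4 2.8 5.2
  endloop
 endfacet
 facet normal 0.453 -0.653 0.607
  outer loop
   vertex 1.8 0.8 5.8
   vertex 5.8 0.6 2.6
   vertex 5.8 3.2 5.4
  endloop
 endfacet
 facet normal -0.757 -0.368 0.541
  outer loop
   vertex 0.8 0.8 4.4
   vertex 1.8 0.8 5.8
   vertex 0.4 2.8 5.2
  endloop
 endfacet
 facet normal -0.032 -0.999 0.023
  outer loop
   vertex 0.8 0.8 4.4
   vertex 5.8 0.6 2.6
   vertex 1.8 0.8 5.8
  endloop
 endfacet
 facet normal -0.048 0.881 -0.471
  outer loop
   vertex 4.2 1.4 2.2
   vertex 0.4 2.8 5.2
   vertex 5.8 3.2 5.4
  endloop
 endfacet
 facet normal 0.473 0.646 -0.600
  outer loop
   vertex 4.2 1.4 2.2
   vertex 5.8 3.2 5.4
   vertex 5.8 0.6 2.6
  endloop
 endfacet
 facet normal -0.557 0.210 -0.804
  outer loop
   vertex 4.2 1.4 2.2
   vertex 0.8 0.8 4.4
   vertex 0.4 2.8 5.2
  endloop
 endfacet
 facet normal -0.241 -0.775 -0.584
  outer loop
   vertex 4.2 1.4 2.2
   vertex 5.8 0.6 2.6
   vertex 0.8 0.8 4.4
  endloop
 endfacet
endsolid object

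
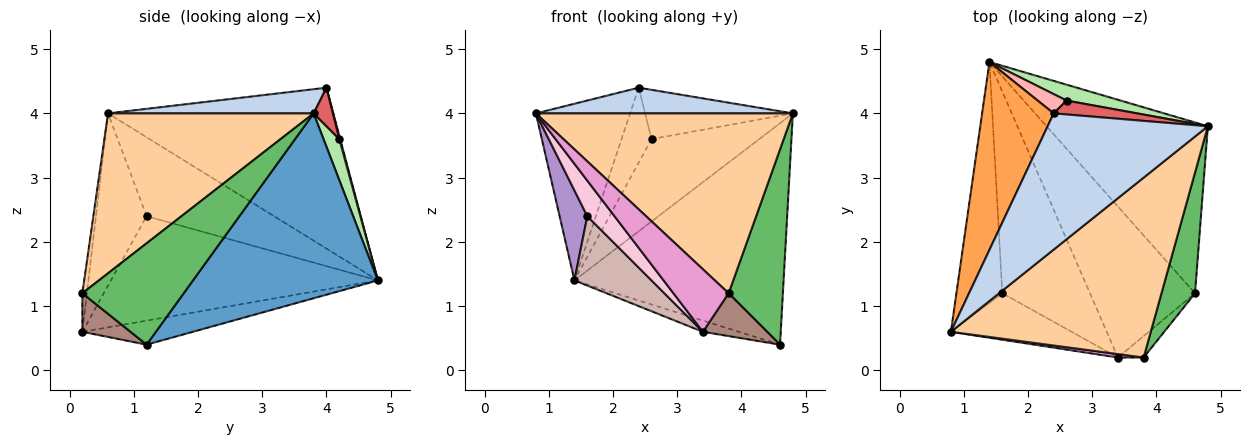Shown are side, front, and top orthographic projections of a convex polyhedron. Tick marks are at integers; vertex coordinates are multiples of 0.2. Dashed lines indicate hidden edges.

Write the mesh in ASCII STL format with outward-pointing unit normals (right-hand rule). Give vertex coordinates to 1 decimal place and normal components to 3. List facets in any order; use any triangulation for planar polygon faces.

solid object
 facet normal 0.573 0.649 -0.500
  outer loop
   vertex 4.6 1.2 0.4
   vertex 1.4 4.8 1.4
   vertex 4.8 3.8 4.0
  endloop
 endfacet
 facet normal 0.147 -0.183 0.972
  outer loop
   vertex 2.4 4.0 4.4
   vertex 0.8 0.6 4.0
   vertex 4.8 3.8 4.0
  endloop
 endfacet
 facet normal -0.853 0.357 0.380
  outer loop
   vertex 2.4 4.0 4.4
   vertex 1.4 4.8 1.4
   vertex 0.8 0.6 4.0
  endloop
 endfacet
 facet normal 0.492 -0.615 0.615
  outer loop
   vertex 3.8 0.2 1.2
   vertex 4.8 3.8 4.0
   vertex 0.8 0.6 4.0
  endloop
 endfacet
 facet normal 0.846 -0.453 0.280
  outer loop
   vertex 3.8 0.2 1.2
   vertex 4.6 1.2 0.4
   vertex 4.8 3.8 4.0
  endloop
 endfacet
 facet normal 0.143 0.972 0.187
  outer loop
   vertex 2.6 4.2 3.6
   vertex 4.8 3.8 4.0
   vertex 1.4 4.8 1.4
  endloop
 endfacet
 facet normal 0.125 0.955 0.270
  outer loop
   vertex 2.6 4.2 3.6
   vertex 2.4 4.0 4.4
   vertex 4.8 3.8 4.0
  endloop
 endfacet
 facet normal 0.028 0.968 0.249
  outer loop
   vertex 2.6 4.2 3.6
   vertex 1.4 4.8 1.4
   vertex 2.4 4.0 4.4
  endloop
 endfacet
 facet normal -0.850 -0.184 -0.494
  outer loop
   vertex 1.6 1.2 2.4
   vertex 0.8 0.6 4.0
   vertex 1.4 4.8 1.4
  endloop
 endfacet
 facet normal -0.222 0.072 -0.972
  outer loop
   vertex 3.4 0.2 0.6
   vertex 1.4 4.8 1.4
   vertex 4.6 1.2 0.4
  endloop
 endfacet
 facet normal 0.557 -0.743 -0.371
  outer loop
   vertex 3.4 0.2 0.6
   vertex 4.6 1.2 0.4
   vertex 3.8 0.2 1.2
  endloop
 endfacet
 facet normal -0.748 -0.216 -0.628
  outer loop
   vertex 3.4 0.2 0.6
   vertex 1.6 1.2 2.4
   vertex 1.4 4.8 1.4
  endloop
 endfacet
 facet normal -0.082 -0.995 0.055
  outer loop
   vertex 3.4 0.2 0.6
   vertex 3.8 0.2 1.2
   vertex 0.8 0.6 4.0
  endloop
 endfacet
 facet normal -0.749 -0.403 -0.526
  outer loop
   vertex 3.4 0.2 0.6
   vertex 0.8 0.6 4.0
   vertex 1.6 1.2 2.4
  endloop
 endfacet
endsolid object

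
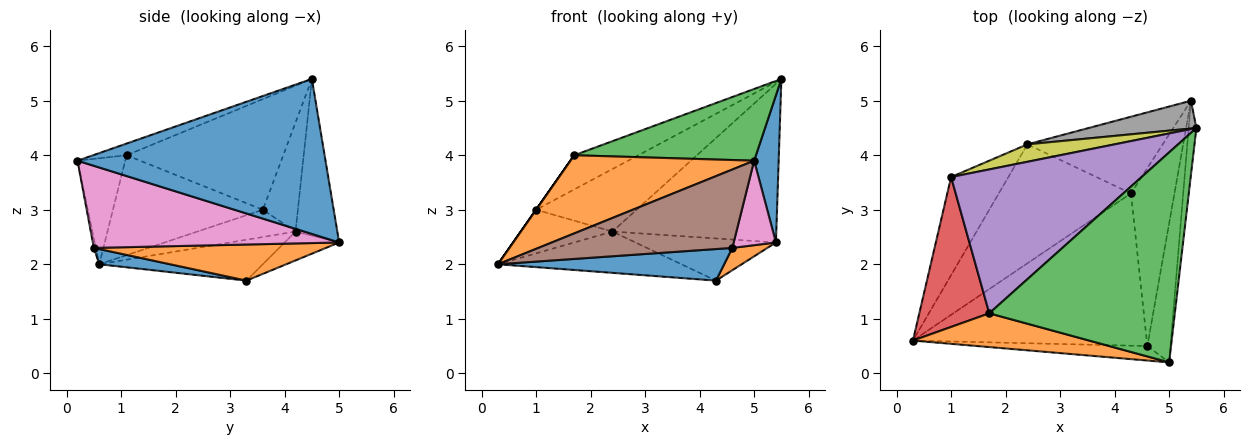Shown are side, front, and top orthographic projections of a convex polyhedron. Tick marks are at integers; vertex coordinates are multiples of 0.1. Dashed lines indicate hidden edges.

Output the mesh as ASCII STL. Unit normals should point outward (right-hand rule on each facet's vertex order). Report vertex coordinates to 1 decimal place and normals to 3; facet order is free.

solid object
 facet normal 0.994 -0.098 -0.050
  outer loop
   vertex 5.4 5.0 2.4
   vertex 5.5 4.5 5.4
   vertex 5.0 0.2 3.9
  endloop
 endfacet
 facet normal -0.232 -0.893 0.386
  outer loop
   vertex 1.7 1.1 4.0
   vertex 0.3 0.6 2.0
   vertex 5.0 0.2 3.9
  endloop
 endfacet
 facet normal -0.059 -0.323 0.945
  outer loop
   vertex 1.7 1.1 4.0
   vertex 5.0 0.2 3.9
   vertex 5.5 4.5 5.4
  endloop
 endfacet
 facet normal -0.819 0.000 0.573
  outer loop
   vertex 1.7 1.1 4.0
   vertex 1.0 3.6 3.0
   vertex 0.3 0.6 2.0
  endloop
 endfacet
 facet normal -0.492 0.201 0.847
  outer loop
   vertex 1.7 1.1 4.0
   vertex 5.5 4.5 5.4
   vertex 1.0 3.6 3.0
  endloop
 endfacet
 facet normal -0.010 -0.983 -0.182
  outer loop
   vertex 4.6 0.5 2.3
   vertex 5.0 0.2 3.9
   vertex 0.3 0.6 2.0
  endloop
 endfacet
 facet normal 0.950 -0.163 -0.268
  outer loop
   vertex 4.6 0.5 2.3
   vertex 5.4 5.0 2.4
   vertex 5.0 0.2 3.9
  endloop
 endfacet
 facet normal -0.244 0.955 0.167
  outer loop
   vertex 2.4 4.2 2.6
   vertex 5.5 4.5 5.4
   vertex 5.4 5.0 2.4
  endloop
 endfacet
 facet normal -0.319 0.913 0.255
  outer loop
   vertex 2.4 4.2 2.6
   vertex 1.0 3.6 3.0
   vertex 5.5 4.5 5.4
  endloop
 endfacet
 facet normal -0.399 0.372 -0.838
  outer loop
   vertex 2.4 4.2 2.6
   vertex 0.3 0.6 2.0
   vertex 1.0 3.6 3.0
  endloop
 endfacet
 facet normal 0.063 -0.203 -0.977
  outer loop
   vertex 4.3 3.3 1.7
   vertex 4.6 0.5 2.3
   vertex 0.3 0.6 2.0
  endloop
 endfacet
 facet normal 0.636 -0.096 -0.766
  outer loop
   vertex 4.3 3.3 1.7
   vertex 5.4 5.0 2.4
   vertex 4.6 0.5 2.3
  endloop
 endfacet
 facet normal -0.280 0.315 -0.907
  outer loop
   vertex 4.3 3.3 1.7
   vertex 0.3 0.6 2.0
   vertex 2.4 4.2 2.6
  endloop
 endfacet
 facet normal -0.184 0.474 -0.861
  outer loop
   vertex 4.3 3.3 1.7
   vertex 2.4 4.2 2.6
   vertex 5.4 5.0 2.4
  endloop
 endfacet
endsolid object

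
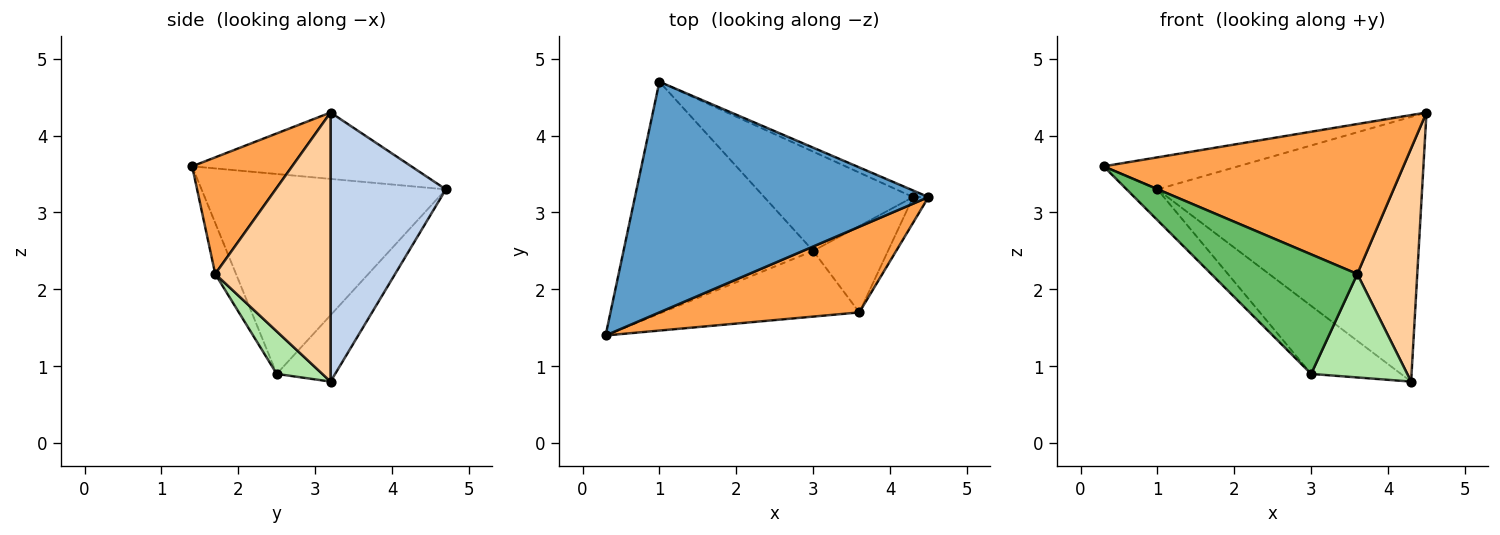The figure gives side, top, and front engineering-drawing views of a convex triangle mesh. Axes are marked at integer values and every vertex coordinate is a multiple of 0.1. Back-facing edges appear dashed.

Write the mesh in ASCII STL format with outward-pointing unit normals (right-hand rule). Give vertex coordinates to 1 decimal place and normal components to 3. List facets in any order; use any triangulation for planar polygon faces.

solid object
 facet normal -0.219 0.134 0.967
  outer loop
   vertex 1.0 4.7 3.3
   vertex 0.3 1.4 3.6
   vertex 4.5 3.2 4.3
  endloop
 endfacet
 facet normal 0.399 0.917 -0.023
  outer loop
   vertex 4.3 3.2 0.8
   vertex 1.0 4.7 3.3
   vertex 4.5 3.2 4.3
  endloop
 endfacet
 facet normal 0.278 -0.834 0.477
  outer loop
   vertex 3.6 1.7 2.2
   vertex 4.5 3.2 4.3
   vertex 0.3 1.4 3.6
  endloop
 endfacet
 facet normal 0.886 -0.461 -0.051
  outer loop
   vertex 3.6 1.7 2.2
   vertex 4.3 3.2 0.8
   vertex 4.5 3.2 4.3
  endloop
 endfacet
 facet normal -0.124 -0.870 -0.478
  outer loop
   vertex 3.0 2.5 0.9
   vertex 3.6 1.7 2.2
   vertex 0.3 1.4 3.6
  endloop
 endfacet
 facet normal 0.342 -0.722 -0.602
  outer loop
   vertex 3.0 2.5 0.9
   vertex 4.3 3.2 0.8
   vertex 3.6 1.7 2.2
  endloop
 endfacet
 facet normal -0.722 0.091 -0.685
  outer loop
   vertex 3.0 2.5 0.9
   vertex 0.3 1.4 3.6
   vertex 1.0 4.7 3.3
  endloop
 endfacet
 facet normal -0.345 0.531 -0.774
  outer loop
   vertex 3.0 2.5 0.9
   vertex 1.0 4.7 3.3
   vertex 4.3 3.2 0.8
  endloop
 endfacet
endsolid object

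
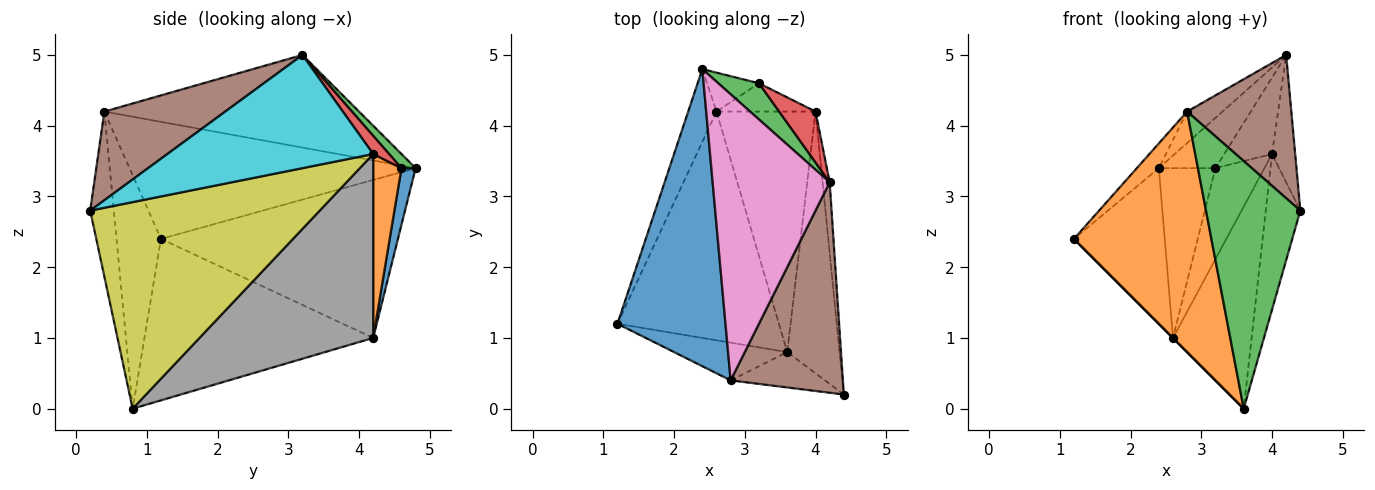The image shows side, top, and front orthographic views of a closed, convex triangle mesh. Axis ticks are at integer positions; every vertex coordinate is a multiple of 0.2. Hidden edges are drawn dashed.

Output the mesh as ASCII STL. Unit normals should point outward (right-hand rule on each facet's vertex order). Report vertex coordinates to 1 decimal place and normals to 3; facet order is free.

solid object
 facet normal -0.734 0.056 0.677
  outer loop
   vertex 2.8 0.4 4.2
   vertex 2.4 4.8 3.4
   vertex 1.2 1.2 2.4
  endloop
 endfacet
 facet normal -0.304 -0.941 -0.148
  outer loop
   vertex 2.8 0.4 4.2
   vertex 1.2 1.2 2.4
   vertex 3.6 0.8 0.0
  endloop
 endfacet
 facet normal -0.240 -0.961 -0.137
  outer loop
   vertex 2.8 0.4 4.2
   vertex 3.6 0.8 0.0
   vertex 4.4 0.2 2.8
  endloop
 endfacet
 facet normal -0.921 0.353 -0.165
  outer loop
   vertex 2.6 4.2 1.0
   vertex 1.2 1.2 2.4
   vertex 2.4 4.8 3.4
  endloop
 endfacet
 facet normal -0.707 0.000 -0.707
  outer loop
   vertex 2.6 4.2 1.0
   vertex 3.6 0.8 0.0
   vertex 1.2 1.2 2.4
  endloop
 endfacet
 facet normal 0.547 -0.471 0.692
  outer loop
   vertex 4.2 3.2 5.0
   vertex 2.8 0.4 4.2
   vertex 4.4 0.2 2.8
  endloop
 endfacet
 facet normal -0.618 0.086 0.781
  outer loop
   vertex 4.2 3.2 5.0
   vertex 2.4 4.8 3.4
   vertex 2.8 0.4 4.2
  endloop
 endfacet
 facet normal 0.818 0.370 -0.440
  outer loop
   vertex 4.0 4.2 3.6
   vertex 3.6 0.8 0.0
   vertex 2.6 4.2 1.0
  endloop
 endfacet
 facet normal 0.959 0.145 -0.243
  outer loop
   vertex 4.0 4.2 3.6
   vertex 4.4 0.2 2.8
   vertex 3.6 0.8 0.0
  endloop
 endfacet
 facet normal 0.992 0.112 -0.062
  outer loop
   vertex 4.0 4.2 3.6
   vertex 4.2 3.2 5.0
   vertex 4.4 0.2 2.8
  endloop
 endfacet
 facet normal 0.237 0.947 -0.217
  outer loop
   vertex 3.2 4.6 3.4
   vertex 2.6 4.2 1.0
   vertex 2.4 4.8 3.4
  endloop
 endfacet
 facet normal 0.483 0.836 -0.260
  outer loop
   vertex 3.2 4.6 3.4
   vertex 4.0 4.2 3.6
   vertex 2.6 4.2 1.0
  endloop
 endfacet
 facet normal 0.199 0.796 0.572
  outer loop
   vertex 3.2 4.6 3.4
   vertex 2.4 4.8 3.4
   vertex 4.2 3.2 5.0
  endloop
 endfacet
 facet normal 0.267 0.802 0.535
  outer loop
   vertex 3.2 4.6 3.4
   vertex 4.2 3.2 5.0
   vertex 4.0 4.2 3.6
  endloop
 endfacet
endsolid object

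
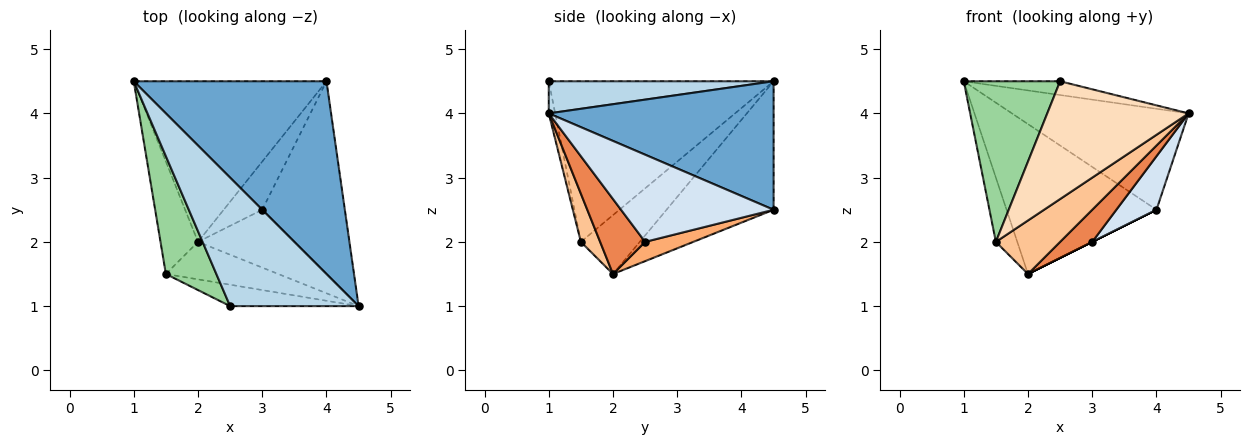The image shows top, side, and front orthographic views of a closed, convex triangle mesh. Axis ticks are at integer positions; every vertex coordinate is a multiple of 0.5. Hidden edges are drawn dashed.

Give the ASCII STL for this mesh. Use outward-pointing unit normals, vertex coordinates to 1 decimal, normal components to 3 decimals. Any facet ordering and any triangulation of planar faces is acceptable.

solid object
 facet normal 0.509 0.400 0.763
  outer loop
   vertex 4.0 4.5 2.5
   vertex 1.0 4.5 4.5
   vertex 4.5 1.0 4.0
  endloop
 endfacet
 facet normal -0.438 0.613 -0.657
  outer loop
   vertex 2.0 2.0 1.5
   vertex 1.0 4.5 4.5
   vertex 4.0 4.5 2.5
  endloop
 endfacet
 facet normal 0.241 0.103 0.965
  outer loop
   vertex 2.5 1.0 4.5
   vertex 4.5 1.0 4.0
   vertex 1.0 4.5 4.5
  endloop
 endfacet
 facet normal 0.713 -0.188 -0.676
  outer loop
   vertex 3.0 2.5 2.0
   vertex 4.0 4.5 2.5
   vertex 4.5 1.0 4.0
  endloop
 endfacet
 facet normal 0.562 -0.402 -0.723
  outer loop
   vertex 3.0 2.5 2.0
   vertex 4.5 1.0 4.0
   vertex 2.0 2.0 1.5
  endloop
 endfacet
 facet normal 0.447 0.000 -0.894
  outer loop
   vertex 3.0 2.5 2.0
   vertex 2.0 2.0 1.5
   vertex 4.0 4.5 2.5
  endloop
 endfacet
 facet normal 0.239 -0.796 -0.557
  outer loop
   vertex 1.5 1.5 2.0
   vertex 2.0 2.0 1.5
   vertex 4.5 1.0 4.0
  endloop
 endfacet
 facet normal -0.045 -0.983 -0.179
  outer loop
   vertex 1.5 1.5 2.0
   vertex 4.5 1.0 4.0
   vertex 2.5 1.0 4.5
  endloop
 endfacet
 facet normal -0.807 0.293 -0.513
  outer loop
   vertex 1.5 1.5 2.0
   vertex 1.0 4.5 4.5
   vertex 2.0 2.0 1.5
  endloop
 endfacet
 facet normal -0.883 -0.378 0.278
  outer loop
   vertex 1.5 1.5 2.0
   vertex 2.5 1.0 4.5
   vertex 1.0 4.5 4.5
  endloop
 endfacet
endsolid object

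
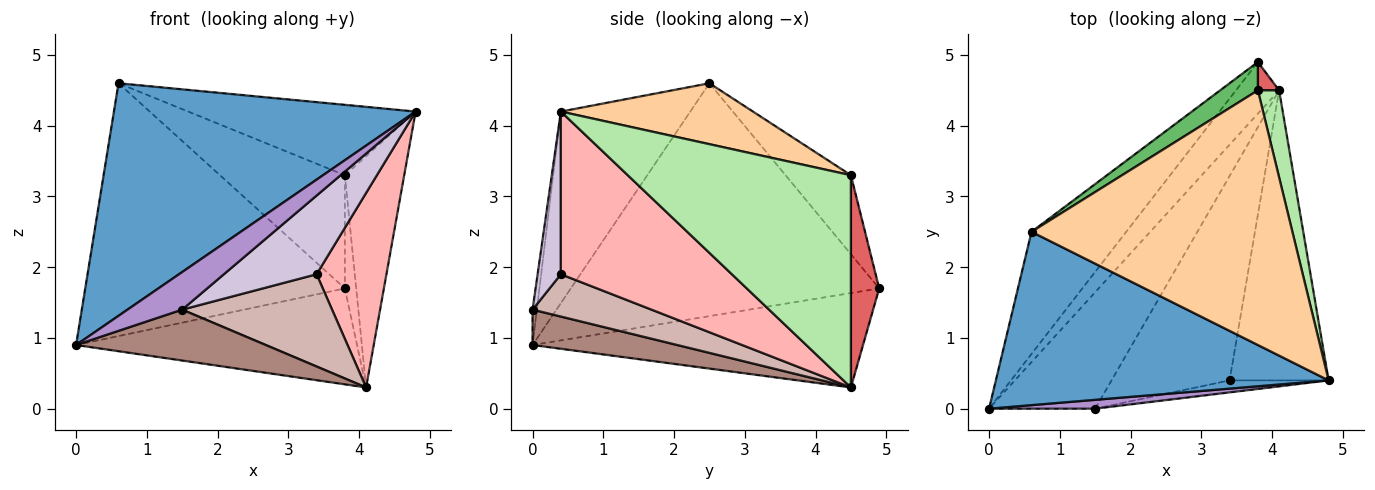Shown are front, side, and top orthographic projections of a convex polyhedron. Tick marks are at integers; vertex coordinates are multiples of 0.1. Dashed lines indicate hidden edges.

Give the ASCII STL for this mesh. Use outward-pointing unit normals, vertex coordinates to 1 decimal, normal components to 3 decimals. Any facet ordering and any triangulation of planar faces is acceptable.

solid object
 facet normal -0.325 -0.758 0.565
  outer loop
   vertex 0.6 2.5 4.6
   vertex 0.0 0.0 0.9
   vertex 4.8 0.4 4.2
  endloop
 endfacet
 facet normal -0.730 0.615 -0.297
  outer loop
   vertex 0.6 2.5 4.6
   vertex 3.8 4.9 1.7
   vertex 0.0 0.0 0.9
  endloop
 endfacet
 facet normal -0.719 0.612 -0.329
  outer loop
   vertex 4.1 4.5 0.3
   vertex 0.0 0.0 0.9
   vertex 3.8 4.9 1.7
  endloop
 endfacet
 facet normal 0.220 0.260 0.940
  outer loop
   vertex 3.8 4.5 3.3
   vertex 0.6 2.5 4.6
   vertex 4.8 0.4 4.2
  endloop
 endfacet
 facet normal -0.453 0.865 0.216
  outer loop
   vertex 3.8 4.5 3.3
   vertex 3.8 4.9 1.7
   vertex 0.6 2.5 4.6
  endloop
 endfacet
 facet normal 0.962 0.256 0.096
  outer loop
   vertex 3.8 4.5 3.3
   vertex 4.8 0.4 4.2
   vertex 4.1 4.5 0.3
  endloop
 endfacet
 facet normal 0.925 0.370 0.092
  outer loop
   vertex 3.8 4.5 3.3
   vertex 4.1 4.5 0.3
   vertex 3.8 4.9 1.7
  endloop
 endfacet
 facet normal 0.807 -0.329 -0.491
  outer loop
   vertex 3.4 0.4 1.9
   vertex 4.1 4.5 0.3
   vertex 4.8 0.4 4.2
  endloop
 endfacet
 facet normal -0.076 -0.971 0.228
  outer loop
   vertex 1.5 0.0 1.4
   vertex 4.8 0.4 4.2
   vertex 0.0 0.0 0.9
  endloop
 endfacet
 facet normal 0.241 -0.960 -0.146
  outer loop
   vertex 1.5 0.0 1.4
   vertex 3.4 0.4 1.9
   vertex 4.8 0.4 4.2
  endloop
 endfacet
 facet normal 0.292 -0.383 -0.876
  outer loop
   vertex 1.5 0.0 1.4
   vertex 0.0 0.0 0.9
   vertex 4.1 4.5 0.3
  endloop
 endfacet
 facet normal 0.310 -0.391 -0.866
  outer loop
   vertex 1.5 0.0 1.4
   vertex 4.1 4.5 0.3
   vertex 3.4 0.4 1.9
  endloop
 endfacet
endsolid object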